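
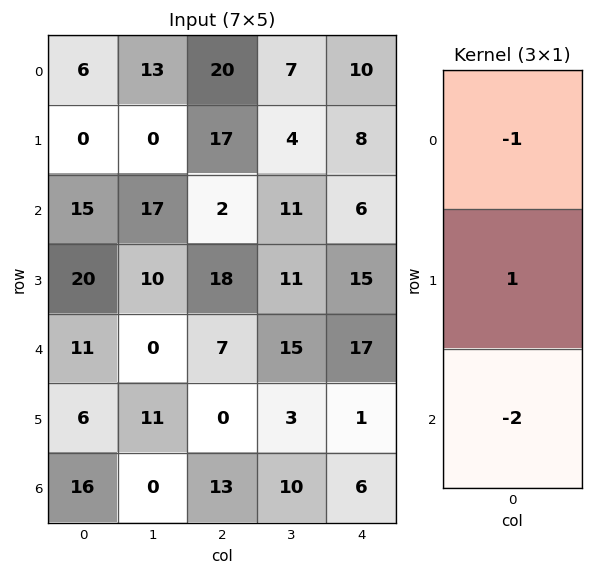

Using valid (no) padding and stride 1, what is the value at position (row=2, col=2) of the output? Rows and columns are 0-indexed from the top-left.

The receptive field on the input at this output position is [2 / 18 / 7]. Elementwise product with the kernel and sum: 2·-1 + 18·1 + 7·-2.

2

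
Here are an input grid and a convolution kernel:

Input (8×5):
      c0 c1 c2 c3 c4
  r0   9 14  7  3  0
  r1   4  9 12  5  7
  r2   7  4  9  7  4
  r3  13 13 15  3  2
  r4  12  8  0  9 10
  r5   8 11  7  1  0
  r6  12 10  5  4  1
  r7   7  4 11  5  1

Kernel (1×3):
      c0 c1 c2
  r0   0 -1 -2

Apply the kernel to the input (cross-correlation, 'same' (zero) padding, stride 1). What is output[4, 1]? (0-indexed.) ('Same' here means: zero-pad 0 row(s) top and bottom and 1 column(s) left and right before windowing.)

The receptive field on the zero-padded input at this output position is [12 8 0]. Elementwise product with the kernel and sum: 8·-1 + 0·-2.

-8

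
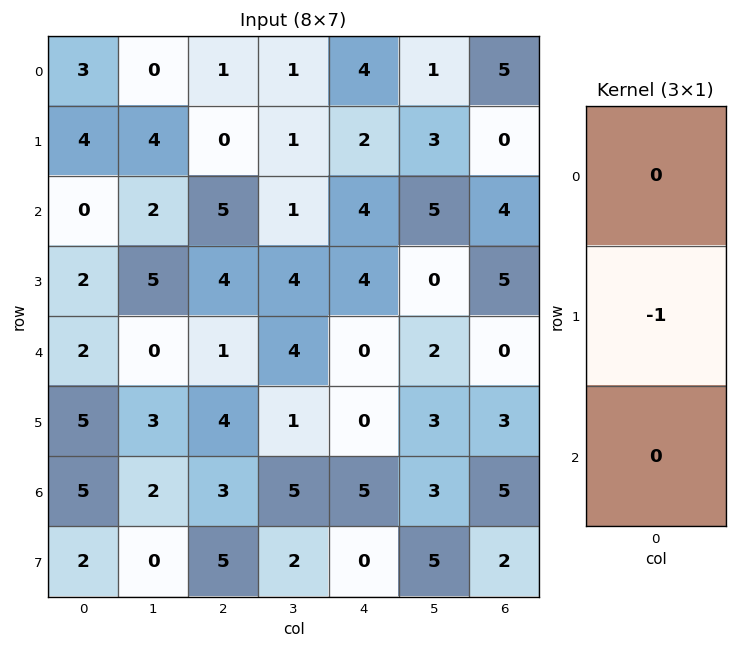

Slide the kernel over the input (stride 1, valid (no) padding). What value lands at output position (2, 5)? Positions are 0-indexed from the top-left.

0

The receptive field on the input at this output position is [5 / 0 / 2]. Elementwise product with the kernel and sum: 0·-1.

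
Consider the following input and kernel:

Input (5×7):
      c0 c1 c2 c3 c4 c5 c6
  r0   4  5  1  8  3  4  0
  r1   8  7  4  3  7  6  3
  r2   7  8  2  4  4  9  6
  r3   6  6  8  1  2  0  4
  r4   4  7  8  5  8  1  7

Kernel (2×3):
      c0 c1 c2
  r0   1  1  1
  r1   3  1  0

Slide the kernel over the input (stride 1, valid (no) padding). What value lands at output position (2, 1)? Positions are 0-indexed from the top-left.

40

The receptive field on the input at this output position is [8 2 4 / 6 8 1]. Elementwise product with the kernel and sum: 8·1 + 2·1 + 4·1 + 6·3 + 8·1.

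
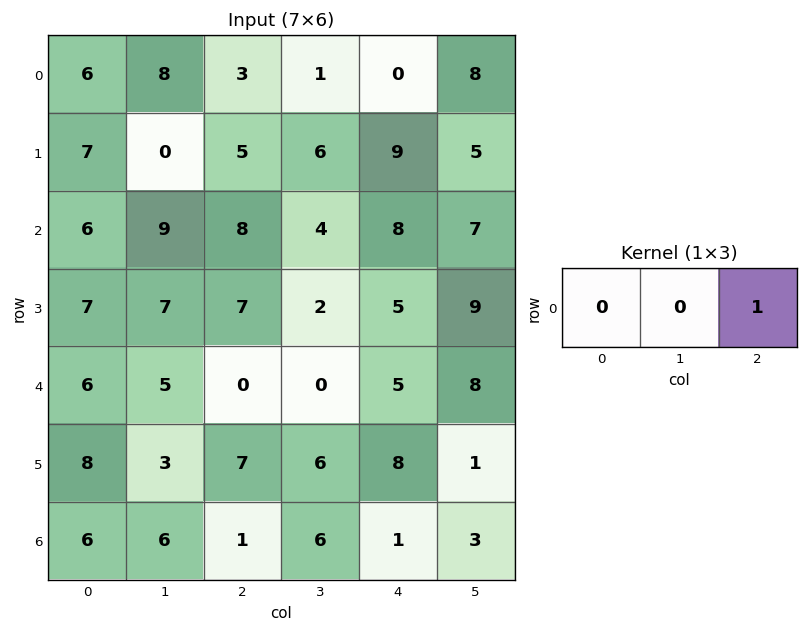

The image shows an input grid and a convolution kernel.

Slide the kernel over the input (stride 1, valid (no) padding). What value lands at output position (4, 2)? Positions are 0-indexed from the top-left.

The receptive field on the input at this output position is [0 0 5]. Elementwise product with the kernel and sum: 5·1.

5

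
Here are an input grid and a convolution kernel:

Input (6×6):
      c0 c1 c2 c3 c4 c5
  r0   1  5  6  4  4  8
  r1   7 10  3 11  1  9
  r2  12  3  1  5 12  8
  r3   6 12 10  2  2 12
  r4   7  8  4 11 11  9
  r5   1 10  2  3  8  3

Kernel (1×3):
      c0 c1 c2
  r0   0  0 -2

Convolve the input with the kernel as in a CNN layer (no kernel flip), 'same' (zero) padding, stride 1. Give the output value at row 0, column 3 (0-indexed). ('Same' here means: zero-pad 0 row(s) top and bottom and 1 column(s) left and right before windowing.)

The receptive field on the zero-padded input at this output position is [6 4 4]. Elementwise product with the kernel and sum: 4·-2.

-8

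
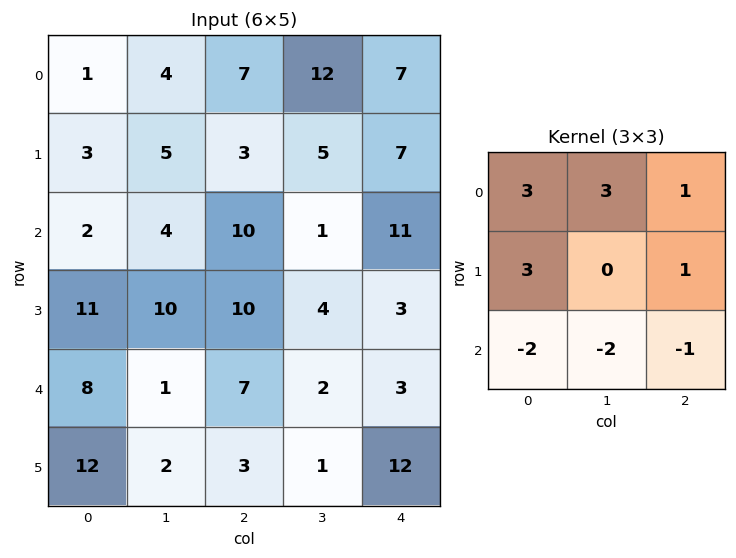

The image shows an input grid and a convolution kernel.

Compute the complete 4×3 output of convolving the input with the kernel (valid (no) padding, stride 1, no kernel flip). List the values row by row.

Output[0,0]: The receptive field on the input at this output position is [1 4 7 / 3 5 3 / 2 4 10]. Elementwise product with the kernel and sum: 1·3 + 4·3 + 7·1 + 3·3 + 3·1 + 2·-2 + 4·-2 + 10·-1.
Output[0,1]: The receptive field on the input at this output position is [4 7 12 / 5 3 5 / 4 10 1]. Elementwise product with the kernel and sum: 4·3 + 7·3 + 12·1 + 5·3 + 5·1 + 4·-2 + 10·-2 + 1·-1.

12 36 47
-9 -2 41
46 59 56
73 58 49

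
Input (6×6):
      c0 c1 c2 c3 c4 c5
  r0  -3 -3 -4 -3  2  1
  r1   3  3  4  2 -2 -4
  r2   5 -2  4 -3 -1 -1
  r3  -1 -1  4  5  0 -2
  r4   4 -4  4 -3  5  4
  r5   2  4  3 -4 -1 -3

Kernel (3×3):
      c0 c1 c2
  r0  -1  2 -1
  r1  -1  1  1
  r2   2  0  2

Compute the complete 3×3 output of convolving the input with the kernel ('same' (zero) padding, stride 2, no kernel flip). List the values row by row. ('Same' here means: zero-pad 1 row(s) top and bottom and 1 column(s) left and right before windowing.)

Output[0,0]: The receptive field on the zero-padded input at this output position is [0 0 0 / 0 -3 -3 / 0 3 3]. Elementwise product with the kernel and sum: 0·-1 + 0·2 + 0·-1 + 0·-1 + -3·1 + -3·1 + 0·2 + 3·2.

0 6 2
4 14 5
7 9 -5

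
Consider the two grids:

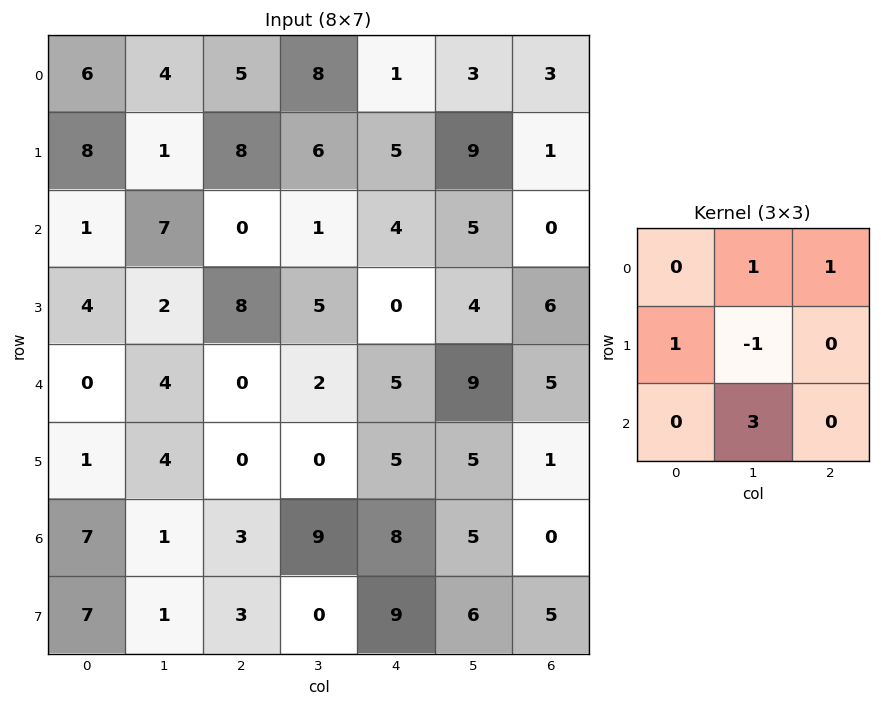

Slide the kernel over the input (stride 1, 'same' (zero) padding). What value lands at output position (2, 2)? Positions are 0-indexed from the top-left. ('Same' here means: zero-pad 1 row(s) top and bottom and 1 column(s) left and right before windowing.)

The receptive field on the zero-padded input at this output position is [1 8 6 / 7 0 1 / 2 8 5]. Elementwise product with the kernel and sum: 8·1 + 6·1 + 7·1 + 0·-1 + 8·3.

45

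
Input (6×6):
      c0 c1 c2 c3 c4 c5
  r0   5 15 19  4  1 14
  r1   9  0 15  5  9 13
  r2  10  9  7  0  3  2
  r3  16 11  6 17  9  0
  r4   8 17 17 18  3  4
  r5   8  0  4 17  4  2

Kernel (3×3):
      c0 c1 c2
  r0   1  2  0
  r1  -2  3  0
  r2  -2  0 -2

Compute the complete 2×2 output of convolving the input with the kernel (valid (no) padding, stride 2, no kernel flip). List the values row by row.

-17 -8
-21 6

Output[0,0]: The receptive field on the input at this output position is [5 15 19 / 9 0 15 / 10 9 7]. Elementwise product with the kernel and sum: 5·1 + 15·2 + 9·-2 + 0·3 + 10·-2 + 7·-2.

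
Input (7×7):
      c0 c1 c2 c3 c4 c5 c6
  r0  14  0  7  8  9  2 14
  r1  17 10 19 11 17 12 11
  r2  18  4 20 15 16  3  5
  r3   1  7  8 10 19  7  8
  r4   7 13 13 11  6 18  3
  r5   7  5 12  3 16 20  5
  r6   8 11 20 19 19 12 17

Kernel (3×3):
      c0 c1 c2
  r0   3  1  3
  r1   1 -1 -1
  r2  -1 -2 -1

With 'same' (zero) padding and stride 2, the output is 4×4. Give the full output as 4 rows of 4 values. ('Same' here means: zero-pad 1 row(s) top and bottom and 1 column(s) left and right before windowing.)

-58 -74 -60 -46
16 18 27 22
-17 16 2 14
3 8 73 60

Output[0,0]: The receptive field on the zero-padded input at this output position is [0 0 0 / 0 14 0 / 0 17 10]. Elementwise product with the kernel and sum: 0·3 + 0·1 + 0·3 + 0·1 + 14·-1 + 0·-1 + 0·-1 + 17·-2 + 10·-1.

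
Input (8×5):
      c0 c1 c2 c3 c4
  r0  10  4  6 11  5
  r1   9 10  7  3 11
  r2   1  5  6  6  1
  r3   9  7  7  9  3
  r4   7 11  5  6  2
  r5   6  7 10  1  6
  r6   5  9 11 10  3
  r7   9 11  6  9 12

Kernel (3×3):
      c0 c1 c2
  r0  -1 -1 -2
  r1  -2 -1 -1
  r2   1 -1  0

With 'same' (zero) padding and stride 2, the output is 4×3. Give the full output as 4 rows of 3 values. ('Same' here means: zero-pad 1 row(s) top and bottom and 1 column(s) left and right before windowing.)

Output[0,0]: The receptive field on the zero-padded input at this output position is [0 0 0 / 0 10 4 / 0 9 10]. Elementwise product with the kernel and sum: 0·-1 + 0·-1 + 0·-2 + 0·-2 + 10·-1 + 4·-1 + 0·1 + 9·-1.

-23 -22 -35
-44 -45 -21
-47 -68 -31
-43 -53 -33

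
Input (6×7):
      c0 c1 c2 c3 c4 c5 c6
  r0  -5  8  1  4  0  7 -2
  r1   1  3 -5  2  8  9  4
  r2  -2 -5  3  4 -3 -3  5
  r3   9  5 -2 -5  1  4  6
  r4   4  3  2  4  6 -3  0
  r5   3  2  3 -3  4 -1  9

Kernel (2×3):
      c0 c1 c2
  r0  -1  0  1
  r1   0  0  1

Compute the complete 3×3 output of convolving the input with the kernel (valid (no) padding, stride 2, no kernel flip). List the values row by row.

Output[0,0]: The receptive field on the input at this output position is [-5 8 1 / 1 3 -5]. Elementwise product with the kernel and sum: -5·-1 + 1·1 + -5·1.
Output[0,1]: The receptive field on the input at this output position is [1 4 0 / -5 2 8]. Elementwise product with the kernel and sum: 1·-1 + 0·1 + 8·1.

1 7 2
3 -5 14
1 8 3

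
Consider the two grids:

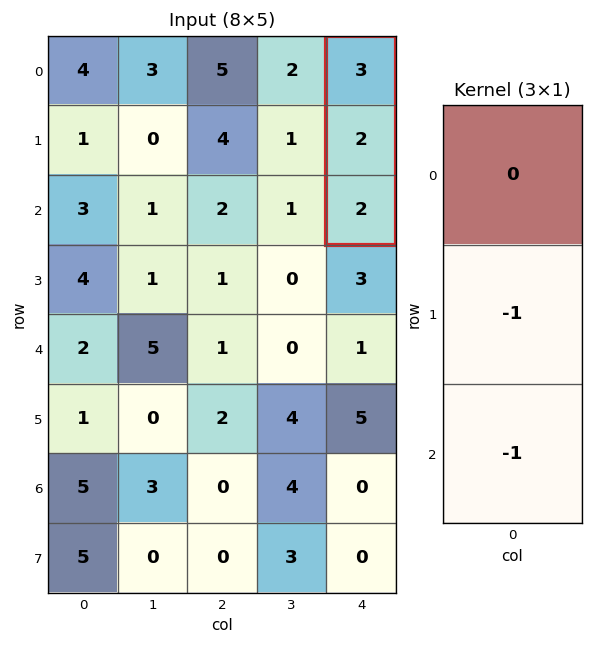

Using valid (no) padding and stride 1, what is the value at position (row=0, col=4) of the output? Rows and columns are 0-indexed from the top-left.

The receptive field on the input at this output position is [3 / 2 / 2]. Elementwise product with the kernel and sum: 2·-1 + 2·-1.

-4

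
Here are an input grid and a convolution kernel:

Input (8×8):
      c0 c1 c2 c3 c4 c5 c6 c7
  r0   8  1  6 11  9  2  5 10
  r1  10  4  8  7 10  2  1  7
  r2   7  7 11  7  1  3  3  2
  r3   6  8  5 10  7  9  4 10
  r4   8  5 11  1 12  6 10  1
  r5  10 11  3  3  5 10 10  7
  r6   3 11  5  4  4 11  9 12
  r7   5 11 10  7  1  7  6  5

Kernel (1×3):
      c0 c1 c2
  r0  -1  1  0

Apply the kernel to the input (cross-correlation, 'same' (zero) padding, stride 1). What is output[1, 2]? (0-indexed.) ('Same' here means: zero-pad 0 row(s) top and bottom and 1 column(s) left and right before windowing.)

The receptive field on the zero-padded input at this output position is [4 8 7]. Elementwise product with the kernel and sum: 4·-1 + 8·1.

4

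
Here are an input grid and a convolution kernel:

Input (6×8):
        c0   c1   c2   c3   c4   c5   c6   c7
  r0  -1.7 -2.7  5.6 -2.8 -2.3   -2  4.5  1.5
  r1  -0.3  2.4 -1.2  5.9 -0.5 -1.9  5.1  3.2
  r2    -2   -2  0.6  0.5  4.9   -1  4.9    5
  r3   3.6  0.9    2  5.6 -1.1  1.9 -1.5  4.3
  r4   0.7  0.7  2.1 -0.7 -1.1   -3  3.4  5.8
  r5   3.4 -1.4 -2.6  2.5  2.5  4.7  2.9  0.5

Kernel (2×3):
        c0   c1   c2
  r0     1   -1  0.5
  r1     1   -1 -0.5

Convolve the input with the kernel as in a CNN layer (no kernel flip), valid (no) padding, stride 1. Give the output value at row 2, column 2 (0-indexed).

-0.5

The receptive field on the input at this output position is [0.6 0.5 4.9 / 2 5.6 -1.1]. Elementwise product with the kernel and sum: 0.6·1 + 0.5·-1 + 4.9·0.5 + 2·1 + 5.6·-1 + -1.1·-0.5.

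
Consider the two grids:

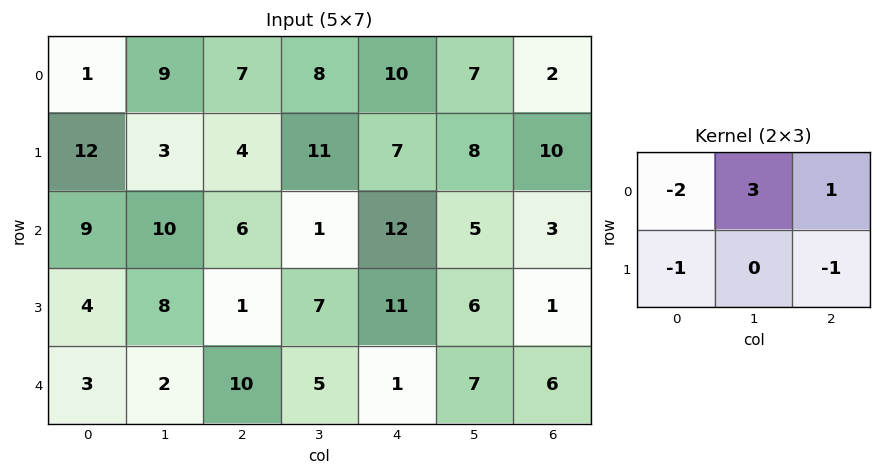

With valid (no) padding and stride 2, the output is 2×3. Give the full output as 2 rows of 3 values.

Output[0,0]: The receptive field on the input at this output position is [1 9 7 / 12 3 4]. Elementwise product with the kernel and sum: 1·-2 + 9·3 + 7·1 + 12·-1 + 4·-1.
Output[0,1]: The receptive field on the input at this output position is [7 8 10 / 4 11 7]. Elementwise product with the kernel and sum: 7·-2 + 8·3 + 10·1 + 4·-1 + 7·-1.

16 9 -14
13 -9 -18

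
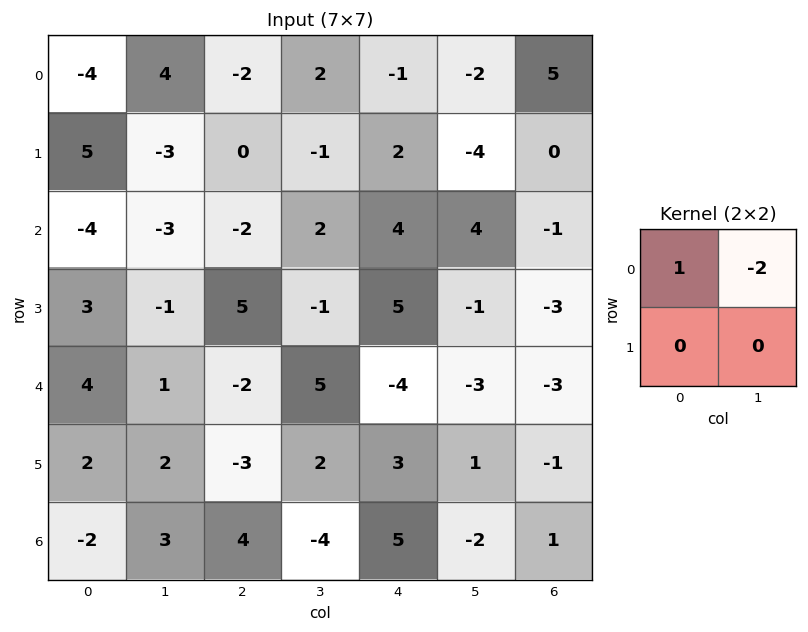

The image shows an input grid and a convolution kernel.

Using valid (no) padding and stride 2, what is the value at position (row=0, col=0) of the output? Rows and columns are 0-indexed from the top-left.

-12

The receptive field on the input at this output position is [-4 4 / 5 -3]. Elementwise product with the kernel and sum: -4·1 + 4·-2.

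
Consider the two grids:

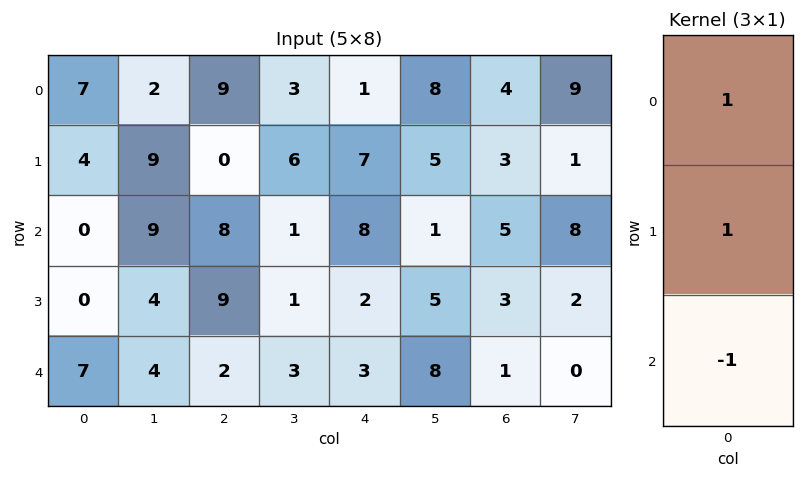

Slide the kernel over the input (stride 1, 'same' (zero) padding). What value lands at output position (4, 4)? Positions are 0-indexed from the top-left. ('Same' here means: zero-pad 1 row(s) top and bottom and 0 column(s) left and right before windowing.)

The receptive field on the zero-padded input at this output position is [2 / 3 / 0]. Elementwise product with the kernel and sum: 2·1 + 3·1 + 0·-1.

5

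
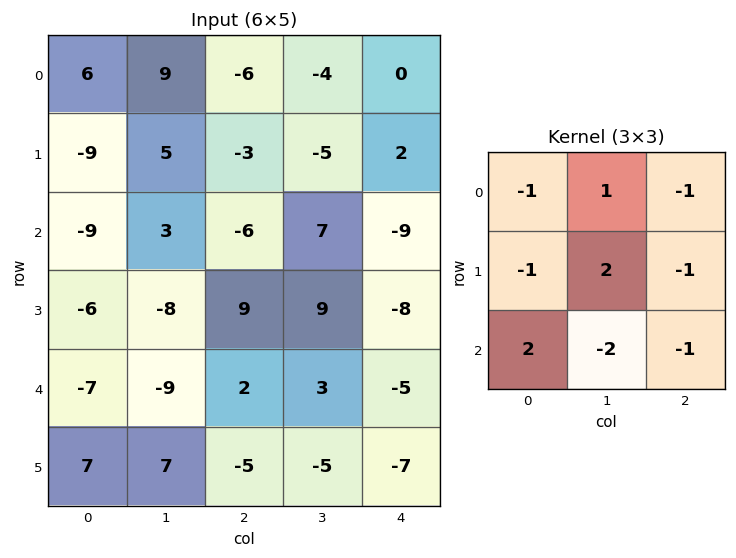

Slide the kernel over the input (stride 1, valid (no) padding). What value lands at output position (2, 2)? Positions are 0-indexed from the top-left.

The receptive field on the input at this output position is [-6 7 -9 / 9 9 -8 / 2 3 -5]. Elementwise product with the kernel and sum: -6·-1 + 7·1 + -9·-1 + 9·-1 + 9·2 + -8·-1 + 2·2 + 3·-2 + -5·-1.

42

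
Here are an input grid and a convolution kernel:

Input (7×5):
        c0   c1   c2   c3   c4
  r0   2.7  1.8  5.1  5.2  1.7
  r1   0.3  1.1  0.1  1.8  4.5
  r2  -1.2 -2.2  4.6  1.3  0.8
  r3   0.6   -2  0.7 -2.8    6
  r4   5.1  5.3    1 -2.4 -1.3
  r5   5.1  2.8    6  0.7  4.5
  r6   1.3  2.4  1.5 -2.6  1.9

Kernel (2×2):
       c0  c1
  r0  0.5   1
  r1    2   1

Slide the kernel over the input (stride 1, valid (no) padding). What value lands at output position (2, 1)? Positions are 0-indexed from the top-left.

The receptive field on the input at this output position is [-2.2 4.6 / -2 0.7]. Elementwise product with the kernel and sum: -2.2·0.5 + 4.6·1 + -2·2 + 0.7·1.

0.2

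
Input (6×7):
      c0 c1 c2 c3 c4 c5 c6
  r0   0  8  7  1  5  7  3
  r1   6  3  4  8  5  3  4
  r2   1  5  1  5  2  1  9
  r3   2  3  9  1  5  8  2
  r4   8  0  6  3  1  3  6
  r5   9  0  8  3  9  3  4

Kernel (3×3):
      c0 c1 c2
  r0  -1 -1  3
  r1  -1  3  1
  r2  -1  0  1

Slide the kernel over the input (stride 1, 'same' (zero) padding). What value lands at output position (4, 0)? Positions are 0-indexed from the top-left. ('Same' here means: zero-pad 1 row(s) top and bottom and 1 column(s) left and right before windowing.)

The receptive field on the zero-padded input at this output position is [0 2 3 / 0 8 0 / 0 9 0]. Elementwise product with the kernel and sum: 0·-1 + 2·-1 + 3·3 + 0·-1 + 8·3 + 0·1 + 0·-1 + 0·1.

31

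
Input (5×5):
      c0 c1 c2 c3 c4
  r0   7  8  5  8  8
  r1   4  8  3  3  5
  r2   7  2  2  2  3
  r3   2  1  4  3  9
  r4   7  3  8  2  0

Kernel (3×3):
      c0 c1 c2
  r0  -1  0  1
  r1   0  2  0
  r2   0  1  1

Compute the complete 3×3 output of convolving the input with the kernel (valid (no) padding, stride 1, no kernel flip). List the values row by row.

18 10 14
8 6 18
8 18 9

Output[0,0]: The receptive field on the input at this output position is [7 8 5 / 4 8 3 / 7 2 2]. Elementwise product with the kernel and sum: 7·-1 + 5·1 + 8·2 + 2·1 + 2·1.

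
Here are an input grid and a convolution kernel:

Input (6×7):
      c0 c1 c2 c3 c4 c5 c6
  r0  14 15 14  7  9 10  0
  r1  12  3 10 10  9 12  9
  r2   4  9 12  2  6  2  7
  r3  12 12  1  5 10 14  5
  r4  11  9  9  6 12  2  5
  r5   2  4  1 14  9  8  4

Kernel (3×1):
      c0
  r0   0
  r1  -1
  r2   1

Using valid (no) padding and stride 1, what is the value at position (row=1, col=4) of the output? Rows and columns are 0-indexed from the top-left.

The receptive field on the input at this output position is [9 / 6 / 10]. Elementwise product with the kernel and sum: 6·-1 + 10·1.

4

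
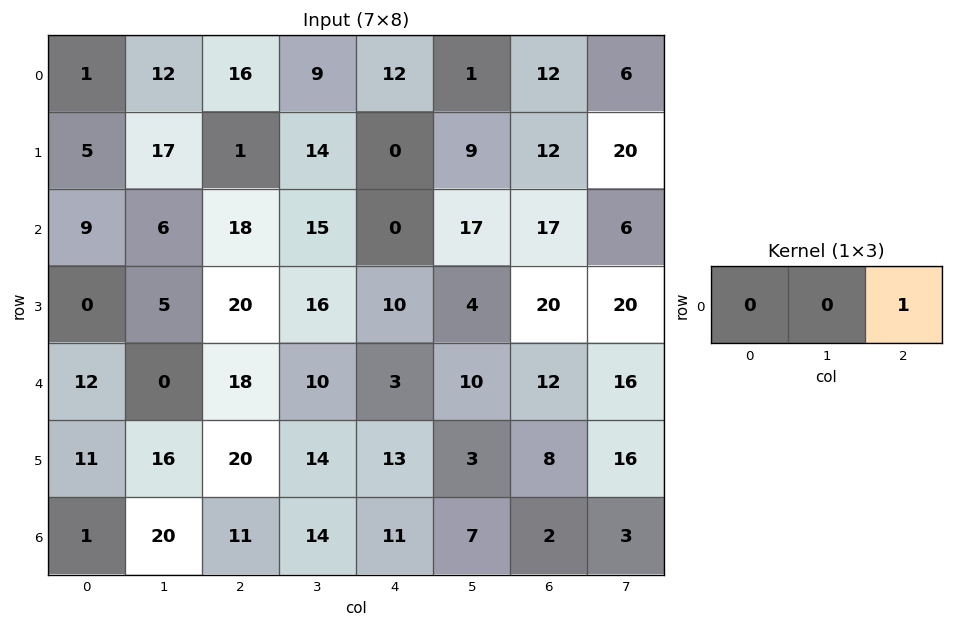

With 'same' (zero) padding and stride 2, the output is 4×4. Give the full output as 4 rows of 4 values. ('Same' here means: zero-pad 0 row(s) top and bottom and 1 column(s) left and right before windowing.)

12 9 1 6
6 15 17 6
0 10 10 16
20 14 7 3

Output[0,0]: The receptive field on the zero-padded input at this output position is [0 1 12]. Elementwise product with the kernel and sum: 12·1.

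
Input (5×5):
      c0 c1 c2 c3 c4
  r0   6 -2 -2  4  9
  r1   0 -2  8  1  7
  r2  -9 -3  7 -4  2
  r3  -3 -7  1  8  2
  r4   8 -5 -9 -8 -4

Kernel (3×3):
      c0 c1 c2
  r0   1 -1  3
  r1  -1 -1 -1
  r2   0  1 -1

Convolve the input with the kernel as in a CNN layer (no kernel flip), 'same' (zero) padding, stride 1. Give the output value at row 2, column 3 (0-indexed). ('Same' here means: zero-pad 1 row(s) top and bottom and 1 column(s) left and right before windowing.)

29

The receptive field on the zero-padded input at this output position is [8 1 7 / 7 -4 2 / 1 8 2]. Elementwise product with the kernel and sum: 8·1 + 1·-1 + 7·3 + 7·-1 + -4·-1 + 2·-1 + 8·1 + 2·-1.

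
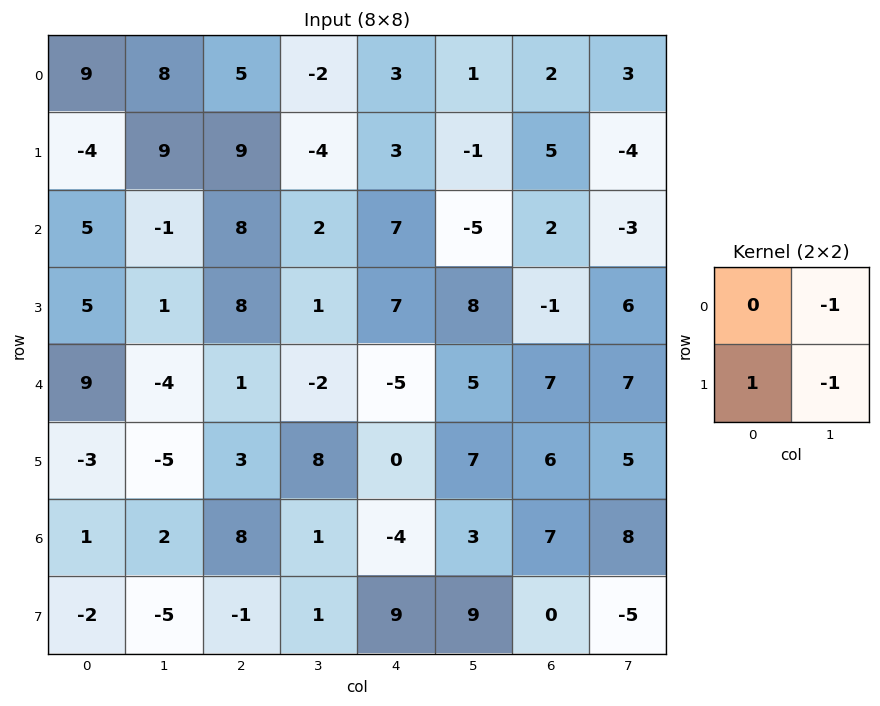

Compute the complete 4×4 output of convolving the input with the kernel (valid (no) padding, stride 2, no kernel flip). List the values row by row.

Output[0,0]: The receptive field on the input at this output position is [9 8 / -4 9]. Elementwise product with the kernel and sum: 8·-1 + -4·1 + 9·-1.
Output[0,1]: The receptive field on the input at this output position is [5 -2 / 9 -4]. Elementwise product with the kernel and sum: -2·-1 + 9·1 + -4·-1.

-21 15 3 6
5 5 4 -4
6 -3 -12 -6
1 -3 -3 -3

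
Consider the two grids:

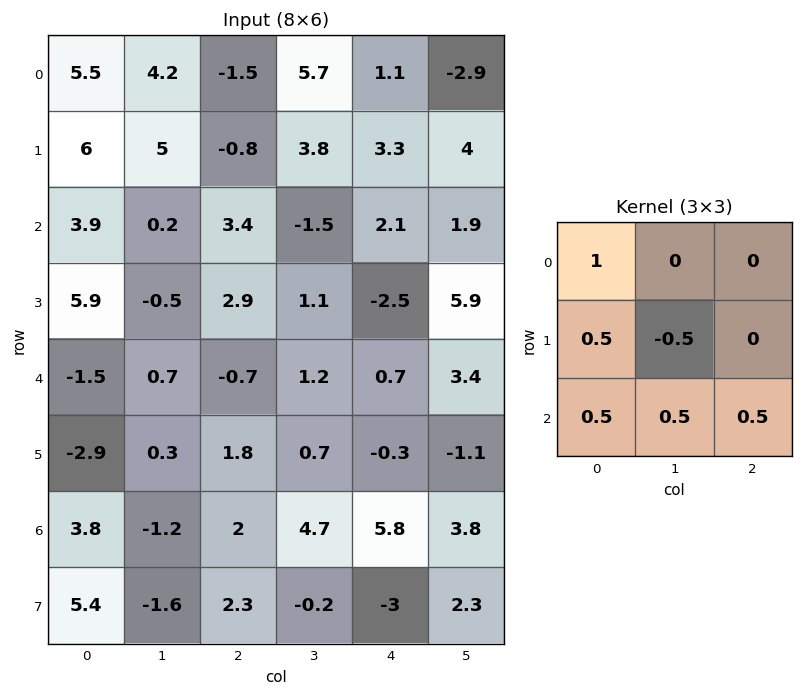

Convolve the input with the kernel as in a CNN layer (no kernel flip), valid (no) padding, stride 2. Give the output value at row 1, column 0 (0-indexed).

6.35

The receptive field on the input at this output position is [3.9 0.2 3.4 / 5.9 -0.5 2.9 / -1.5 0.7 -0.7]. Elementwise product with the kernel and sum: 3.9·1 + 5.9·0.5 + -0.5·-0.5 + -1.5·0.5 + 0.7·0.5 + -0.7·0.5.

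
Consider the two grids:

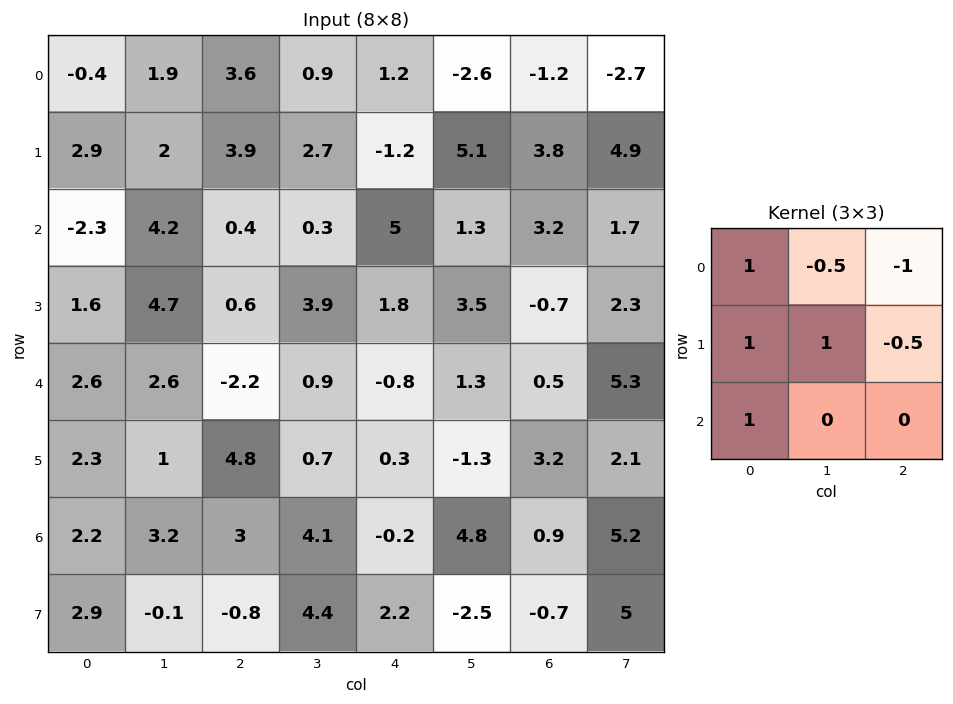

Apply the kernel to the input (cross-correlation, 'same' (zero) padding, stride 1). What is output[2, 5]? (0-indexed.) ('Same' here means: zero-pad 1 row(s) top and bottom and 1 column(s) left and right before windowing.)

-1.05

The receptive field on the zero-padded input at this output position is [-1.2 5.1 3.8 / 5 1.3 3.2 / 1.8 3.5 -0.7]. Elementwise product with the kernel and sum: -1.2·1 + 5.1·-0.5 + 3.8·-1 + 5·1 + 1.3·1 + 3.2·-0.5 + 1.8·1.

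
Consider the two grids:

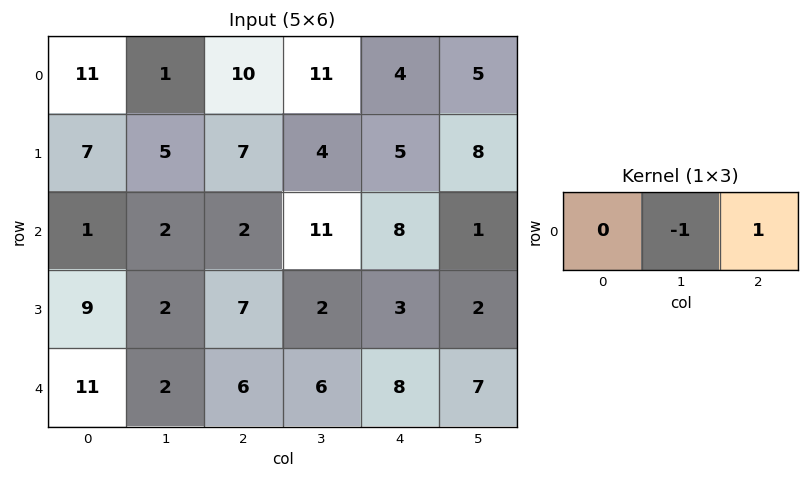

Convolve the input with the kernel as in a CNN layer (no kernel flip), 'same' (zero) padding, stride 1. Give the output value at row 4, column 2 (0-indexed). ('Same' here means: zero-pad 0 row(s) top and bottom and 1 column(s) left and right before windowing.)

The receptive field on the zero-padded input at this output position is [2 6 6]. Elementwise product with the kernel and sum: 6·-1 + 6·1.

0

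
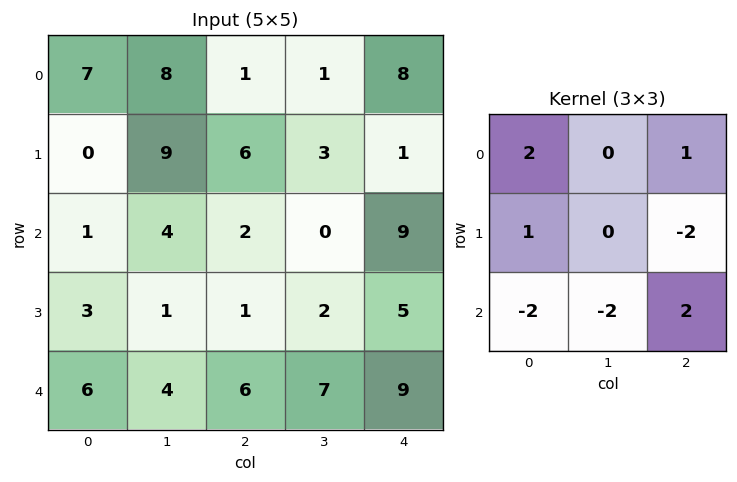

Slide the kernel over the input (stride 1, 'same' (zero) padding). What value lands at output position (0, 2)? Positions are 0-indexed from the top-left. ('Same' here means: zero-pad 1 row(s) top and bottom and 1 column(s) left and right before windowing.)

The receptive field on the zero-padded input at this output position is [0 0 0 / 8 1 1 / 9 6 3]. Elementwise product with the kernel and sum: 0·2 + 0·1 + 8·1 + 1·-2 + 9·-2 + 6·-2 + 3·2.

-18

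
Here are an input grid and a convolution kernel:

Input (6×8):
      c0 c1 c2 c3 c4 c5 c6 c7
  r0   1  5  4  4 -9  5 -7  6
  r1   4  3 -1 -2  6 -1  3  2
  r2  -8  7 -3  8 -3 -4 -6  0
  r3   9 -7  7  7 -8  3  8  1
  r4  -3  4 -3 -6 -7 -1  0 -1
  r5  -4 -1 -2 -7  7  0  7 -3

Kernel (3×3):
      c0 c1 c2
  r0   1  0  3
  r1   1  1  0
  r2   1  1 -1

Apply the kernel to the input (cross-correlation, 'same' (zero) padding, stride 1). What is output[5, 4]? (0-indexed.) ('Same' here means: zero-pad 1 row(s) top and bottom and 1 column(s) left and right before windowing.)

The receptive field on the zero-padded input at this output position is [-6 -7 -1 / -7 7 0 / 0 0 0]. Elementwise product with the kernel and sum: -6·1 + -1·3 + -7·1 + 7·1 + 0·1 + 0·1 + 0·-1.

-9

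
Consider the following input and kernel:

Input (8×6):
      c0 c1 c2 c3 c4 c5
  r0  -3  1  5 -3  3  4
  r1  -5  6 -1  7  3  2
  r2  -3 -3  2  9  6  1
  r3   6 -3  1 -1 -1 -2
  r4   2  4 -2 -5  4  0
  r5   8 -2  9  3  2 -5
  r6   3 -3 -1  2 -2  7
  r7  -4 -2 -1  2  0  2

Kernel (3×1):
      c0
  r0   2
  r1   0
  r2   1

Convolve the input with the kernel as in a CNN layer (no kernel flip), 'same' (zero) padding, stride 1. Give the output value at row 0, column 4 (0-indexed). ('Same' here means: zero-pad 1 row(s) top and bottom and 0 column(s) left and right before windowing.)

The receptive field on the zero-padded input at this output position is [0 / 3 / 3]. Elementwise product with the kernel and sum: 0·2 + 3·1.

3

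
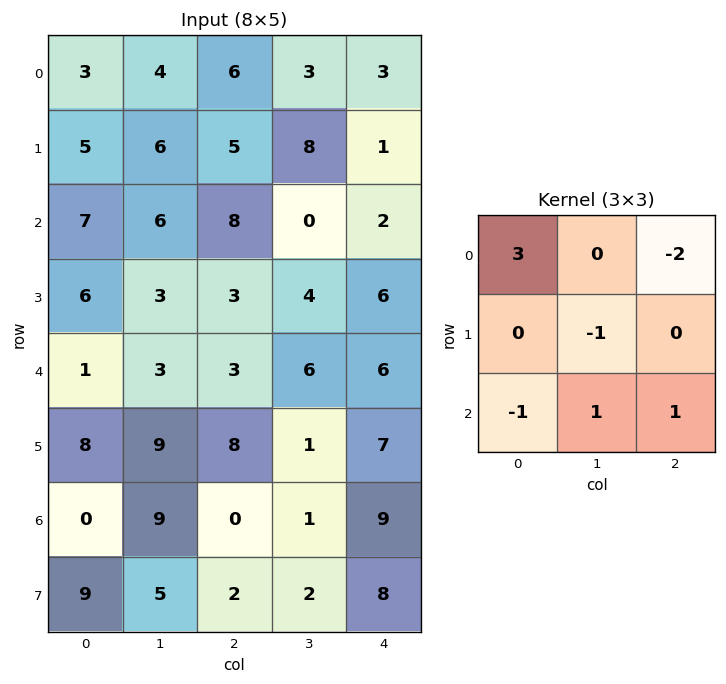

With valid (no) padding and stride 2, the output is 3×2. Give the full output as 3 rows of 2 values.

Output[0,0]: The receptive field on the input at this output position is [3 4 6 / 5 6 5 / 7 6 8]. Elementwise product with the kernel and sum: 3·3 + 6·-2 + 6·-1 + 7·-1 + 6·1 + 8·1.
Output[0,1]: The receptive field on the input at this output position is [6 3 3 / 5 8 1 / 8 0 2]. Elementwise product with the kernel and sum: 6·3 + 3·-2 + 8·-1 + 8·-1 + 0·1 + 2·1.

-2 -2
7 25
-3 6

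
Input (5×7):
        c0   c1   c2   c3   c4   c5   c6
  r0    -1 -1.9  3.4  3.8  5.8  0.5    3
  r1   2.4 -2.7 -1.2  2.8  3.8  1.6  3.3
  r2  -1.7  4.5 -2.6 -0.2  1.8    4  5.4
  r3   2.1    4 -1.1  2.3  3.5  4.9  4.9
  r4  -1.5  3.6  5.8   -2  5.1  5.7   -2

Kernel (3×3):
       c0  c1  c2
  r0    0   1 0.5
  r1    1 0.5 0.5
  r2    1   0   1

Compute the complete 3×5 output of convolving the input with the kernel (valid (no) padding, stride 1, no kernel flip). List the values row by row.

Output[0,0]: The receptive field on the input at this output position is [-1 -1.9 3.4 / 2.4 -2.7 -1.2 / -1.7 4.5 -2.6]. Elementwise product with the kernel and sum: -1.9·1 + 3.4·0.5 + 2.4·1 + -2.7·0.5 + -1.2·0.5 + -1.7·1 + -2.6·1.

-4.05 7.7 8 15.35 15.45
-3.05 9.6 5.3 14.5 18.15
11.05 3.5 13.4 14 18.2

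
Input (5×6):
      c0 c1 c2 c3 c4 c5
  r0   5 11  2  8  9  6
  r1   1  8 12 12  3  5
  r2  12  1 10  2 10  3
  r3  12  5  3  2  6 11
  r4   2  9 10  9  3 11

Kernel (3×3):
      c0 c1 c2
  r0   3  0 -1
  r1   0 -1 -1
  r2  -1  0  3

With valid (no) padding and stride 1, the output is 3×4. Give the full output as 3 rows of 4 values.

11 6 2 17
-23 1 36 49
46 14 11 10

Output[0,0]: The receptive field on the input at this output position is [5 11 2 / 1 8 12 / 12 1 10]. Elementwise product with the kernel and sum: 5·3 + 2·-1 + 8·-1 + 12·-1 + 12·-1 + 10·3.
Output[0,1]: The receptive field on the input at this output position is [11 2 8 / 8 12 12 / 1 10 2]. Elementwise product with the kernel and sum: 11·3 + 8·-1 + 12·-1 + 12·-1 + 1·-1 + 2·3.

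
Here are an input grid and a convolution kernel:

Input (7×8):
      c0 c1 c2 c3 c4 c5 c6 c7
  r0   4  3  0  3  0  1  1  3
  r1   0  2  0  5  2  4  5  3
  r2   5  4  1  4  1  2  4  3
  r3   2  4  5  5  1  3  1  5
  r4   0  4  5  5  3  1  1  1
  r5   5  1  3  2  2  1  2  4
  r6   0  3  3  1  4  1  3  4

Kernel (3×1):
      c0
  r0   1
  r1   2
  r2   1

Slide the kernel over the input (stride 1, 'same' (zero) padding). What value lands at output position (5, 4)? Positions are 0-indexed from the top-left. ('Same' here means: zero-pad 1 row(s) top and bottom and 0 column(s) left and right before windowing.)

11

The receptive field on the zero-padded input at this output position is [3 / 2 / 4]. Elementwise product with the kernel and sum: 3·1 + 2·2 + 4·1.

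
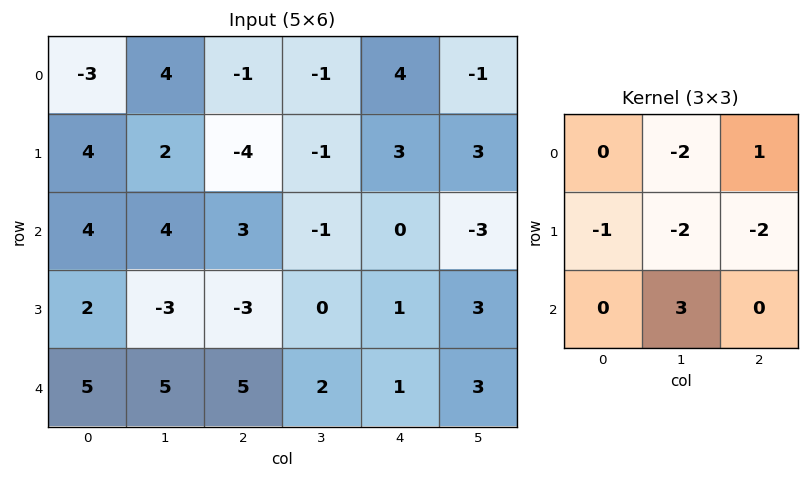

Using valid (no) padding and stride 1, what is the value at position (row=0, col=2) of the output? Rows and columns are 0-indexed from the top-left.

3

The receptive field on the input at this output position is [-1 -1 4 / -4 -1 3 / 3 -1 0]. Elementwise product with the kernel and sum: -1·-2 + 4·1 + -4·-1 + -1·-2 + 3·-2 + -1·3.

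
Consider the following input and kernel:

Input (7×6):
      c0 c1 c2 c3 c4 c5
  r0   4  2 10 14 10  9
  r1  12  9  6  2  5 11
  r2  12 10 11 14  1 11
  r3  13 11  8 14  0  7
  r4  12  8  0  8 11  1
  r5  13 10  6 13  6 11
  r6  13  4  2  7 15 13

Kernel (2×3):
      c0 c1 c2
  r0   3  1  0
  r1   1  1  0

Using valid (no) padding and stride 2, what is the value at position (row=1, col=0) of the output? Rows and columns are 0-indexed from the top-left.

The receptive field on the input at this output position is [12 10 11 / 13 11 8]. Elementwise product with the kernel and sum: 12·3 + 10·1 + 13·1 + 11·1.

70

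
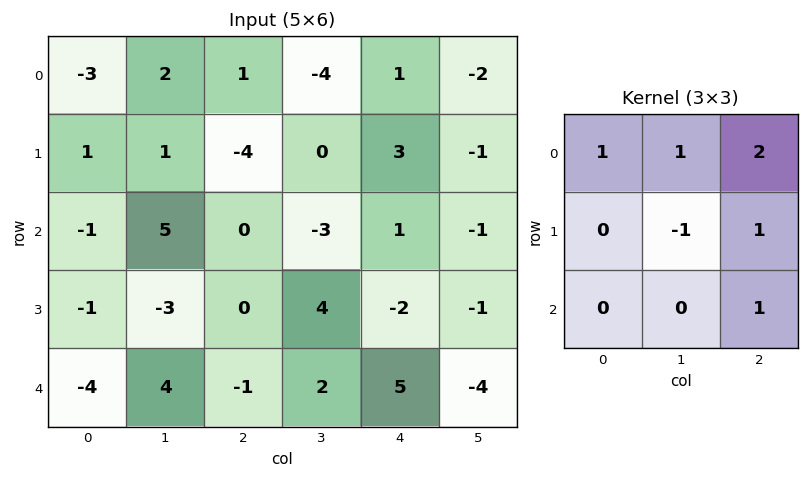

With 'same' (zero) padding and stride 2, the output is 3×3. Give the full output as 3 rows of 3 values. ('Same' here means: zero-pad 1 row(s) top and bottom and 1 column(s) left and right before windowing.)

Output[0,0]: The receptive field on the zero-padded input at this output position is [0 0 0 / 0 -3 2 / 0 1 1]. Elementwise product with the kernel and sum: 0·1 + 0·1 + 0·2 + -3·-1 + 2·1 + 1·1.
Output[0,1]: The receptive field on the zero-padded input at this output position is [0 0 0 / 2 1 -4 / 1 -4 0]. Elementwise product with the kernel and sum: 0·1 + 0·1 + 0·2 + 1·-1 + -4·1 + 0·1.

6 -5 -4
6 -2 -2
1 8 -9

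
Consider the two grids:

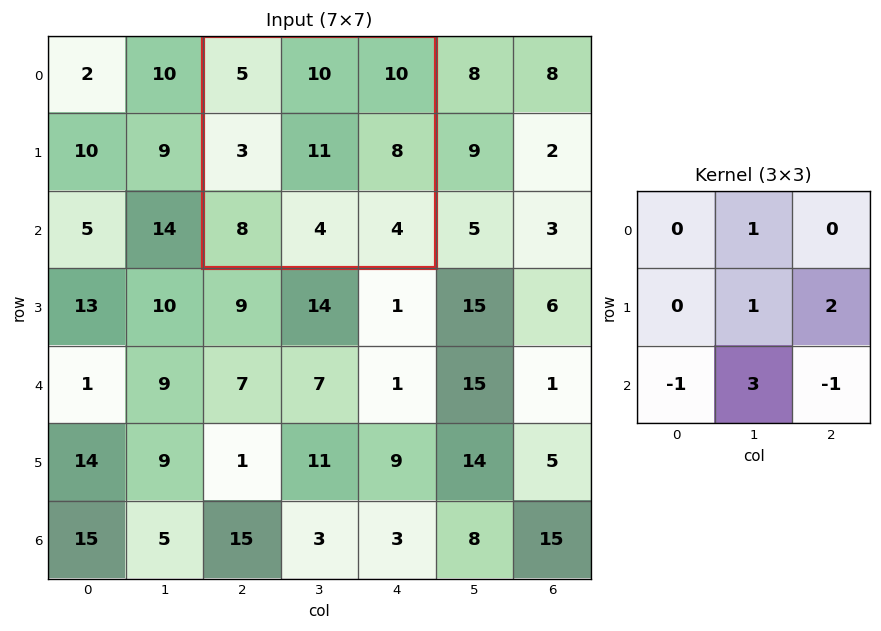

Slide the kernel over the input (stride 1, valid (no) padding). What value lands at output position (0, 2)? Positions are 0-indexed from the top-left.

The receptive field on the input at this output position is [5 10 10 / 3 11 8 / 8 4 4]. Elementwise product with the kernel and sum: 10·1 + 11·1 + 8·2 + 8·-1 + 4·3 + 4·-1.

37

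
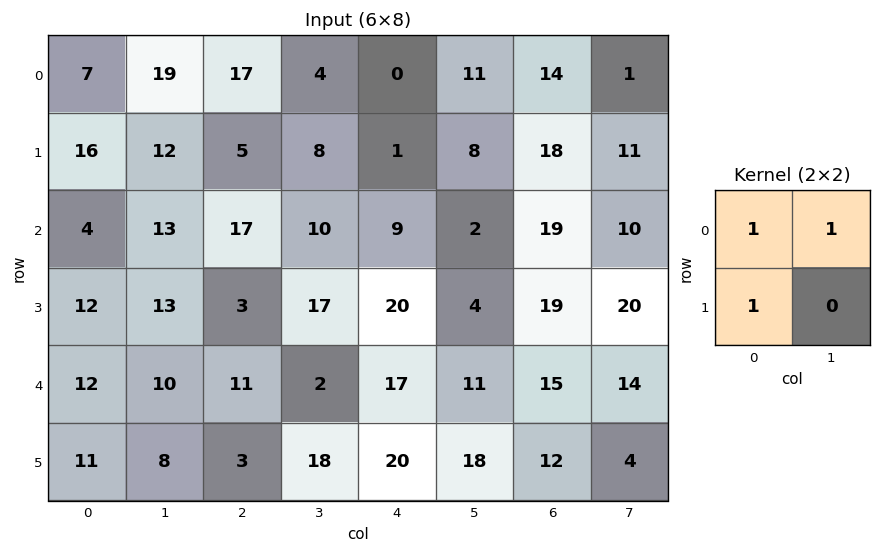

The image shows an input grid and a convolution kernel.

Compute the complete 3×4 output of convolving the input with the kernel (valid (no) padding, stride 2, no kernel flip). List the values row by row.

Output[0,0]: The receptive field on the input at this output position is [7 19 / 16 12]. Elementwise product with the kernel and sum: 7·1 + 19·1 + 16·1.

42 26 12 33
29 30 31 48
33 16 48 41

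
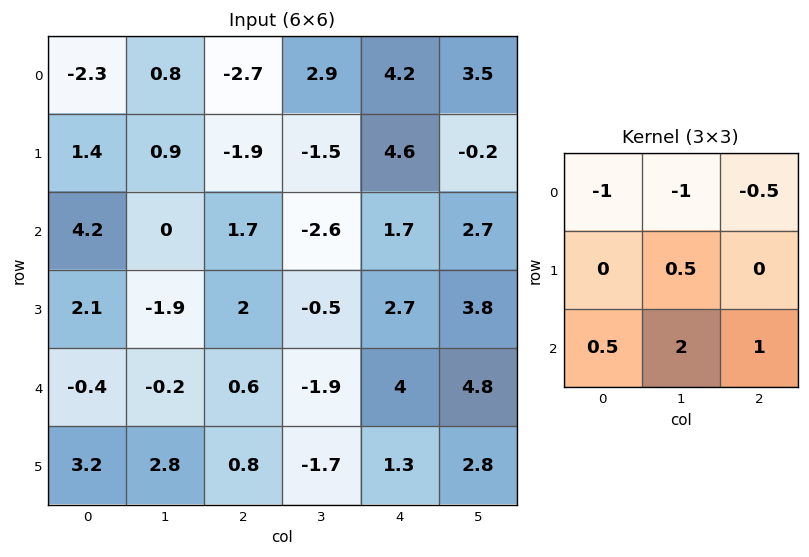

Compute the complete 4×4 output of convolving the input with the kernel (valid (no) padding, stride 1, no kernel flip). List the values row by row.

Output[0,0]: The receptive field on the input at this output position is [-2.3 0.8 -2.7 / 1.4 0.9 -1.9 / 4.2 0 1.7]. Elementwise product with the kernel and sum: -2.3·-1 + 0.8·-1 + -2.7·-0.5 + 0.9·0.5 + 4.2·0.5 + 0·2 + 1.7·1.
Output[0,1]: The receptive field on the input at this output position is [0.8 -2.7 2.9 / 0.9 -1.9 -1.5 / 0 1.7 -2.6]. Elementwise product with the kernel and sum: 0.8·-1 + -2.7·-1 + 2.9·-0.5 + -1.9·0.5 + 0·0.5 + 1.7·2 + -2.6·1.

7.1 0.3 -5.7 -1.75
-2.1 5.15 2.5 6.8
-6 -0.2 0.3 12.75
6.7 1.75 -5.5 2.45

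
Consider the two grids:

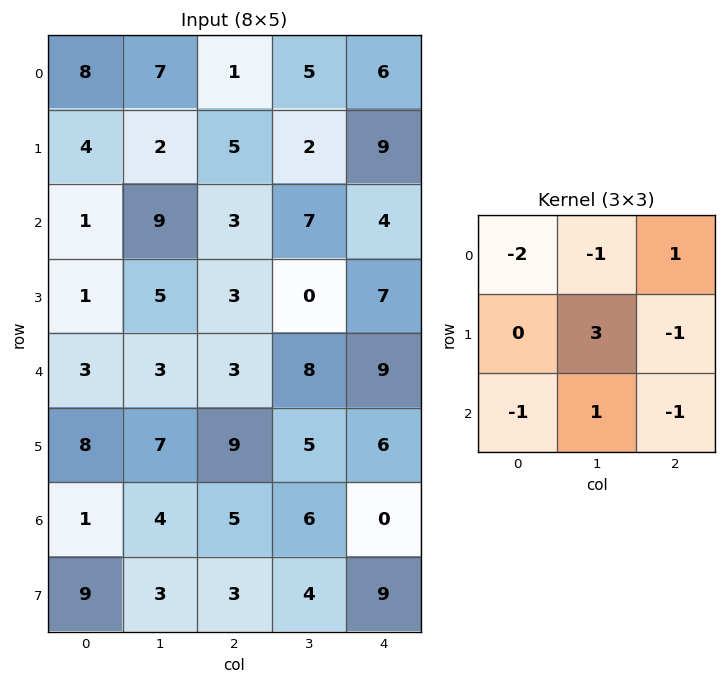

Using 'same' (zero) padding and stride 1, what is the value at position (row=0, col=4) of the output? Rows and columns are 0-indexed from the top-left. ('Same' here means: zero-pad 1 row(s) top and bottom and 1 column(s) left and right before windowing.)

The receptive field on the zero-padded input at this output position is [0 0 0 / 5 6 0 / 2 9 0]. Elementwise product with the kernel and sum: 0·-2 + 0·-1 + 0·1 + 6·3 + 0·-1 + 2·-1 + 9·1 + 0·-1.

25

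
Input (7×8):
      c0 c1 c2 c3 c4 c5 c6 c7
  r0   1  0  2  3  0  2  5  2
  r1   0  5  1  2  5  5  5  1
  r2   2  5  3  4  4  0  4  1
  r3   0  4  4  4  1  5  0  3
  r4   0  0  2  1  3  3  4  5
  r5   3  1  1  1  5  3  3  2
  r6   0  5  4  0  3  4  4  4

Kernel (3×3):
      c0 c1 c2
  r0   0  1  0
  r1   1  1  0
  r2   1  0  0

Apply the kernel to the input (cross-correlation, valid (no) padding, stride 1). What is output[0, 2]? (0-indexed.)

9

The receptive field on the input at this output position is [2 3 0 / 1 2 5 / 3 4 4]. Elementwise product with the kernel and sum: 3·1 + 1·1 + 2·1 + 3·1.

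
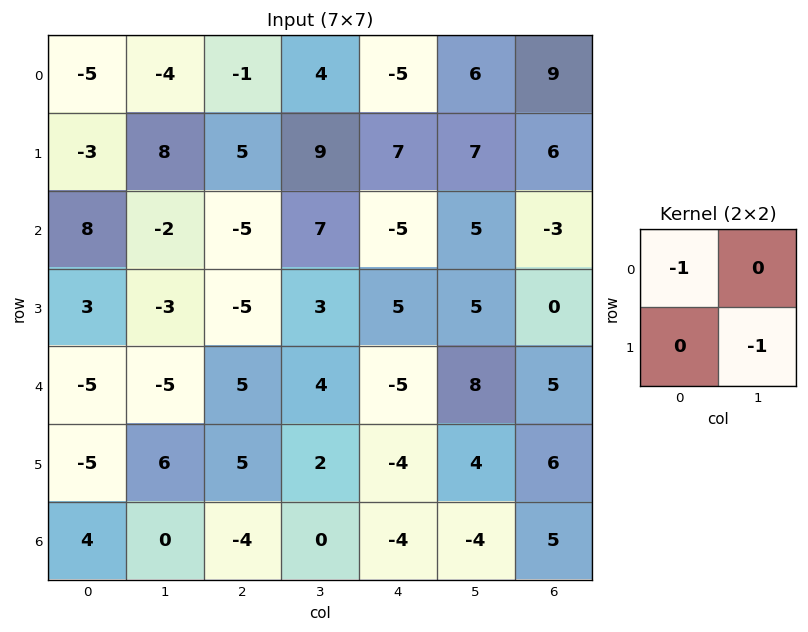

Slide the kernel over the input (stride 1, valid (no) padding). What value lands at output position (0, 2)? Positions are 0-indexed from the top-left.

-8

The receptive field on the input at this output position is [-1 4 / 5 9]. Elementwise product with the kernel and sum: -1·-1 + 9·-1.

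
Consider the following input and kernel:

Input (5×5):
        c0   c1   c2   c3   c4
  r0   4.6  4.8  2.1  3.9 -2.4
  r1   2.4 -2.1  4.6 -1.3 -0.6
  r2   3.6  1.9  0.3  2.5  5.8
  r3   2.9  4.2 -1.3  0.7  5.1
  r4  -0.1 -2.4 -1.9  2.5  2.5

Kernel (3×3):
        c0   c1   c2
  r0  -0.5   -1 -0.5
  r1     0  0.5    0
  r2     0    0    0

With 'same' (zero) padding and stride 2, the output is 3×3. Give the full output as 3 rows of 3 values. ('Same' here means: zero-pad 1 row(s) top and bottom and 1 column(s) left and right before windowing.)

2.3 1.05 -1.2
0.45 -2.75 4.15
-5.05 -2.1 -4.2

Output[0,0]: The receptive field on the zero-padded input at this output position is [0 0 0 / 0 4.6 4.8 / 0 2.4 -2.1]. Elementwise product with the kernel and sum: 0·-0.5 + 0·-1 + 0·-0.5 + 4.6·0.5.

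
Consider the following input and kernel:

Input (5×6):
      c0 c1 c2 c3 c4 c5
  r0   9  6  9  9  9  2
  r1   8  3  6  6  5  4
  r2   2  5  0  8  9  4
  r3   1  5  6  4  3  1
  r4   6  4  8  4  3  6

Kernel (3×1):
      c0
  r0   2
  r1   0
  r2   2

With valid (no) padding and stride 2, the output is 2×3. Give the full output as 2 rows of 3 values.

22 18 36
16 16 24

Output[0,0]: The receptive field on the input at this output position is [9 / 8 / 2]. Elementwise product with the kernel and sum: 9·2 + 2·2.
Output[0,1]: The receptive field on the input at this output position is [9 / 6 / 0]. Elementwise product with the kernel and sum: 9·2 + 0·2.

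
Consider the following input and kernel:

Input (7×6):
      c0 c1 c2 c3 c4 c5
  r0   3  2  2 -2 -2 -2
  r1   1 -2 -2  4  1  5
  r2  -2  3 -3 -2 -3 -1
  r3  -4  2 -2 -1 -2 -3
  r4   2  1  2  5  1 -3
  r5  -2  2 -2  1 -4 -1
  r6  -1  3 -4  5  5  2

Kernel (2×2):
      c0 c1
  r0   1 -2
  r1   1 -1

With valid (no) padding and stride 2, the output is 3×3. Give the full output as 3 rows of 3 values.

Output[0,0]: The receptive field on the input at this output position is [3 2 / 1 -2]. Elementwise product with the kernel and sum: 3·1 + 2·-2 + 1·1 + -2·-1.
Output[0,1]: The receptive field on the input at this output position is [2 -2 / -2 4]. Elementwise product with the kernel and sum: 2·1 + -2·-2 + -2·1 + 4·-1.

2 0 -2
-14 0 0
-4 -11 4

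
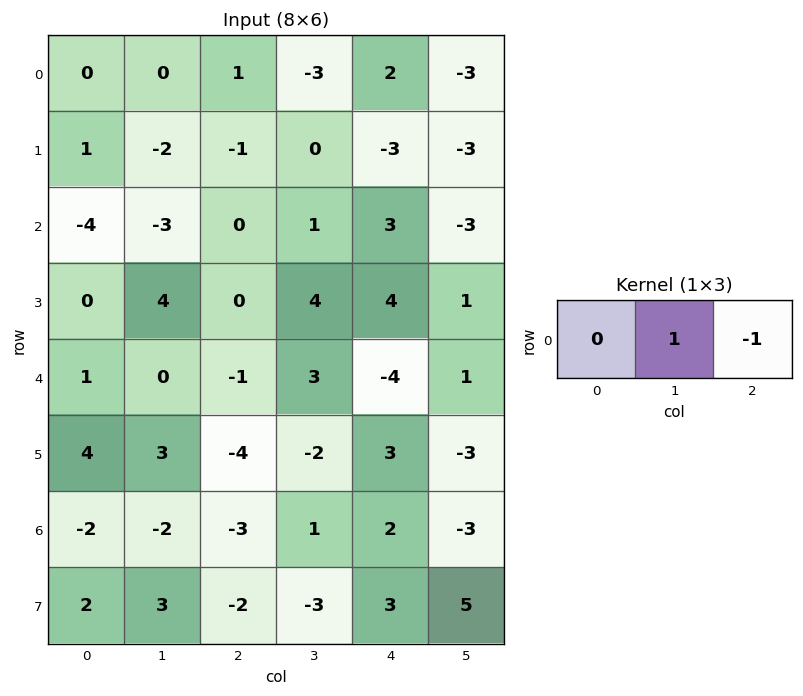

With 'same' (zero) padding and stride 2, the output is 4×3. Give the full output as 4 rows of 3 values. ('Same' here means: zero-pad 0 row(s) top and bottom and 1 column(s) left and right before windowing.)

Output[0,0]: The receptive field on the zero-padded input at this output position is [0 0 0]. Elementwise product with the kernel and sum: 0·1 + 0·-1.

0 4 5
-1 -1 6
1 -4 -5
0 -4 5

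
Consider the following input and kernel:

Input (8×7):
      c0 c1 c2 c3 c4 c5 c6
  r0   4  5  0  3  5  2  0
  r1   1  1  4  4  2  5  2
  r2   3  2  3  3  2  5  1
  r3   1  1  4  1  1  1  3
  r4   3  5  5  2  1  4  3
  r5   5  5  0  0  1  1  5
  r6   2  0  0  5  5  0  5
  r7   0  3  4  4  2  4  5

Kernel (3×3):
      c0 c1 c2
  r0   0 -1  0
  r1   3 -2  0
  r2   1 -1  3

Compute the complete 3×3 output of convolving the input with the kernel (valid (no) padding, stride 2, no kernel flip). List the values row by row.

Output[0,0]: The receptive field on the input at this output position is [4 5 0 / 1 1 4 / 3 2 3]. Elementwise product with the kernel and sum: 5·-1 + 1·3 + 1·-2 + 3·1 + 2·-1 + 3·3.
Output[0,1]: The receptive field on the input at this output position is [0 3 5 / 4 4 2 / 3 3 2]. Elementwise product with the kernel and sum: 3·-1 + 4·3 + 4·-2 + 3·1 + 3·-1 + 2·3.

6 7 -6
12 13 2
2 8 17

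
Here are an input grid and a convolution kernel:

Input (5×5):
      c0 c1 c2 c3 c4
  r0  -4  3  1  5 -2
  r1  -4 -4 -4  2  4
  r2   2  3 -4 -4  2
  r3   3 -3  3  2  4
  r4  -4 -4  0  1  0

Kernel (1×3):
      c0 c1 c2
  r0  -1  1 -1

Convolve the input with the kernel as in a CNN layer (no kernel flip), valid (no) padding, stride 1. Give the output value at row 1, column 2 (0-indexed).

2

The receptive field on the input at this output position is [-4 2 4]. Elementwise product with the kernel and sum: -4·-1 + 2·1 + 4·-1.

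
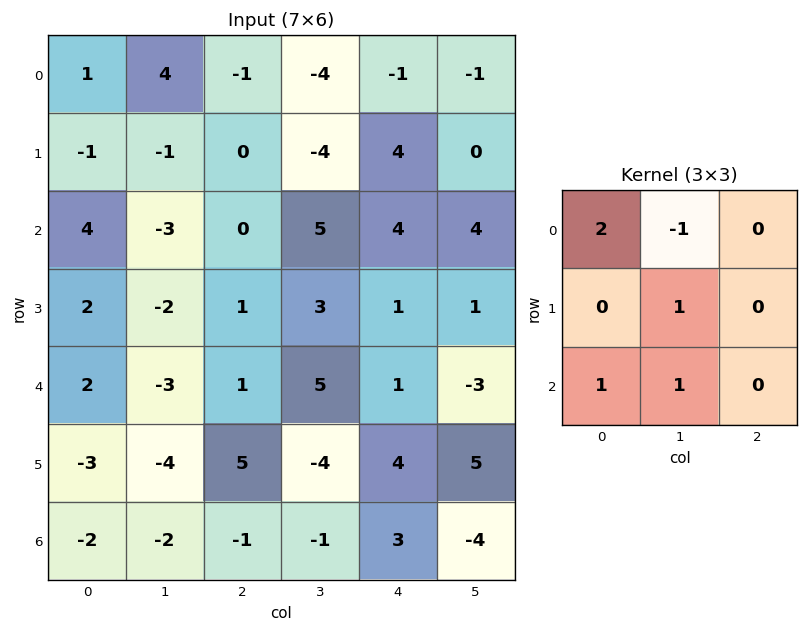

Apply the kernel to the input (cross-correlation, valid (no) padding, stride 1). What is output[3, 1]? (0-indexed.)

The receptive field on the input at this output position is [-2 1 3 / -3 1 5 / -4 5 -4]. Elementwise product with the kernel and sum: -2·2 + 1·-1 + 1·1 + -4·1 + 5·1.

-3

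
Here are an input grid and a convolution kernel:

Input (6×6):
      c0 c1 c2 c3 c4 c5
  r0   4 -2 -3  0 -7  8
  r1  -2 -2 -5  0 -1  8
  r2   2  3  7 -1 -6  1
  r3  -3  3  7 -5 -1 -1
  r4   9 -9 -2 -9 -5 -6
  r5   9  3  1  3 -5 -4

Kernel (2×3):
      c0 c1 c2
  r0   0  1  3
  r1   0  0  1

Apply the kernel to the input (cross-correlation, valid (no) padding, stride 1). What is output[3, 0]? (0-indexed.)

The receptive field on the input at this output position is [-3 3 7 / 9 -9 -2]. Elementwise product with the kernel and sum: 3·1 + 7·3 + -2·1.

22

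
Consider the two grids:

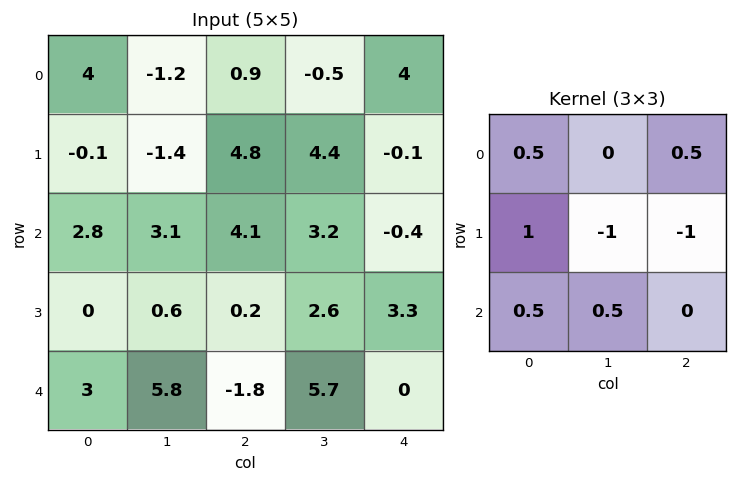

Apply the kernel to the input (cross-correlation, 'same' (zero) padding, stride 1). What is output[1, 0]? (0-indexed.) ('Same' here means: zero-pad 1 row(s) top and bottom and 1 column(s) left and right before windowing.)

2.3

The receptive field on the zero-padded input at this output position is [0 4 -1.2 / 0 -0.1 -1.4 / 0 2.8 3.1]. Elementwise product with the kernel and sum: 0·0.5 + -1.2·0.5 + 0·1 + -0.1·-1 + -1.4·-1 + 0·0.5 + 2.8·0.5.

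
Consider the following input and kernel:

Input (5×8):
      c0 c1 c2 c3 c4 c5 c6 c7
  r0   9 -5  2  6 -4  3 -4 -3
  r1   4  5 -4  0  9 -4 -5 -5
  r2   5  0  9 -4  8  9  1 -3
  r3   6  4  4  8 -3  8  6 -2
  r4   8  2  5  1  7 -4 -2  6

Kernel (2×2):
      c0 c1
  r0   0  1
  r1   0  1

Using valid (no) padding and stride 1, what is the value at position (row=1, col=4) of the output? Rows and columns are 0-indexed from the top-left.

The receptive field on the input at this output position is [9 -4 / 8 9]. Elementwise product with the kernel and sum: -4·1 + 9·1.

5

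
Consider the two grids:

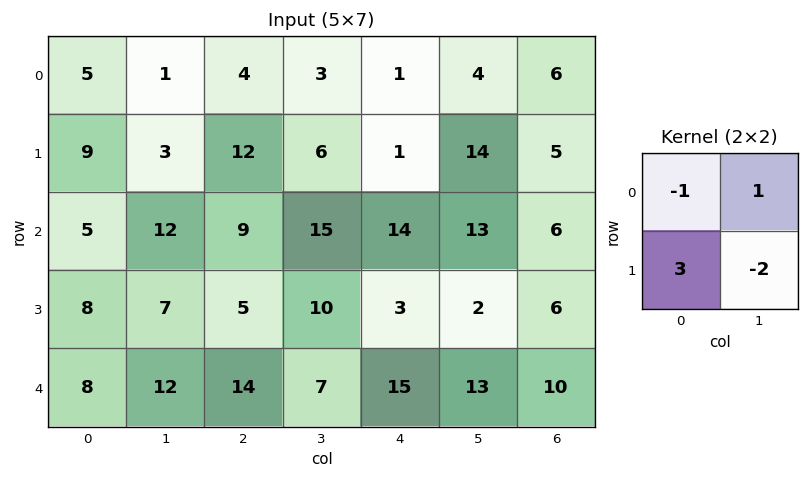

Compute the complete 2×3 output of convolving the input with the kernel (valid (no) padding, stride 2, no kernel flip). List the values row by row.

17 23 -22
17 1 4

Output[0,0]: The receptive field on the input at this output position is [5 1 / 9 3]. Elementwise product with the kernel and sum: 5·-1 + 1·1 + 9·3 + 3·-2.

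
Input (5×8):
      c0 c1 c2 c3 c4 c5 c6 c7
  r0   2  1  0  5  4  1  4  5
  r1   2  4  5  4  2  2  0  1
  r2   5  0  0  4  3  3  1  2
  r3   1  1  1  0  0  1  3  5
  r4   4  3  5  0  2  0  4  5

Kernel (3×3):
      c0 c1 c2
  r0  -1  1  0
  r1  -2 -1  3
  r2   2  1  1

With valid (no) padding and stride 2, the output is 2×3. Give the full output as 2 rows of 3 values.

Output[0,0]: The receptive field on the input at this output position is [2 1 0 / 2 4 5 / 5 0 0]. Elementwise product with the kernel and sum: 2·-1 + 1·1 + 2·-2 + 4·-1 + 5·3 + 5·2 + 0·1 + 0·1.

16 4 1
11 14 16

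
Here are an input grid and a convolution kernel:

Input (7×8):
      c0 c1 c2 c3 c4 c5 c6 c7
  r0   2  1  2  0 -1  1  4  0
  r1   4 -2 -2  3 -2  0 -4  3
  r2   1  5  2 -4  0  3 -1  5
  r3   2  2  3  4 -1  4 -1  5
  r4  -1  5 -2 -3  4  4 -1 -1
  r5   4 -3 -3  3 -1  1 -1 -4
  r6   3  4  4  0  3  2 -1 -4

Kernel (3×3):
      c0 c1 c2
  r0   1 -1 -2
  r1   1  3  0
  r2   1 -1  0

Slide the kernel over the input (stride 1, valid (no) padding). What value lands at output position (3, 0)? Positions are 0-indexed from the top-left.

15

The receptive field on the input at this output position is [2 2 3 / -1 5 -2 / 4 -3 -3]. Elementwise product with the kernel and sum: 2·1 + 2·-1 + 3·-2 + -1·1 + 5·3 + 4·1 + -3·-1.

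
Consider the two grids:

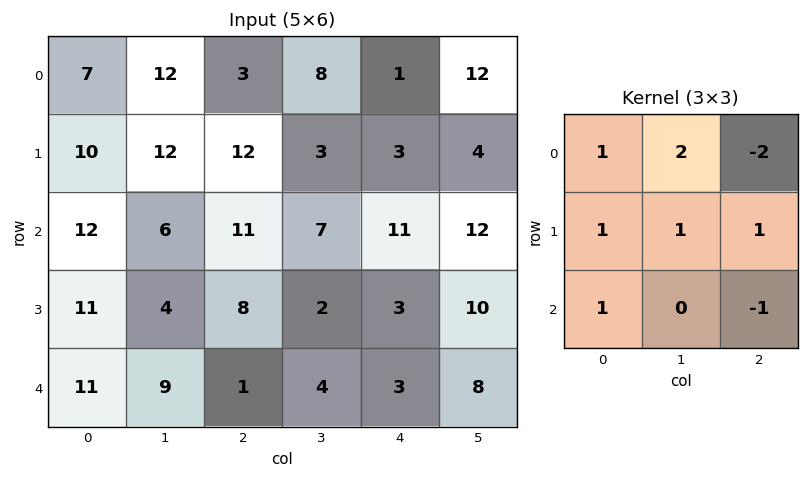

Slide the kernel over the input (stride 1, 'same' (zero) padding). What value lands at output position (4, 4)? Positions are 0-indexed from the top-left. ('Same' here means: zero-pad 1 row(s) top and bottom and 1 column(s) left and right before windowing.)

3

The receptive field on the zero-padded input at this output position is [2 3 10 / 4 3 8 / 0 0 0]. Elementwise product with the kernel and sum: 2·1 + 3·2 + 10·-2 + 4·1 + 3·1 + 8·1 + 0·1 + 0·-1.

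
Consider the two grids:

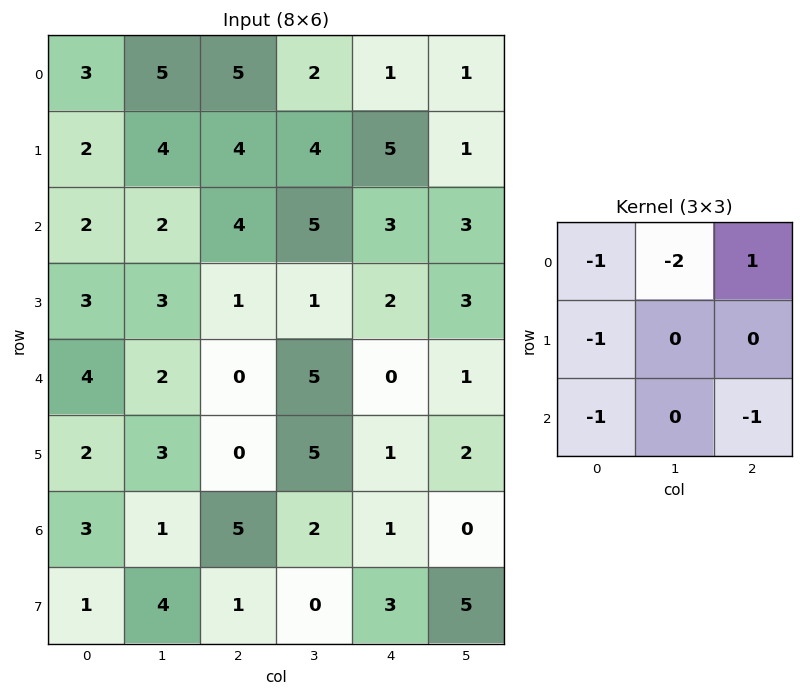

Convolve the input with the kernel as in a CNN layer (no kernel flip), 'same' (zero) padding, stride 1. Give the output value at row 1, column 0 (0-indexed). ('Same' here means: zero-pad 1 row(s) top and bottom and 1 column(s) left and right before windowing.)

-3

The receptive field on the zero-padded input at this output position is [0 3 5 / 0 2 4 / 0 2 2]. Elementwise product with the kernel and sum: 0·-1 + 3·-2 + 5·1 + 0·-1 + 0·-1 + 2·-1.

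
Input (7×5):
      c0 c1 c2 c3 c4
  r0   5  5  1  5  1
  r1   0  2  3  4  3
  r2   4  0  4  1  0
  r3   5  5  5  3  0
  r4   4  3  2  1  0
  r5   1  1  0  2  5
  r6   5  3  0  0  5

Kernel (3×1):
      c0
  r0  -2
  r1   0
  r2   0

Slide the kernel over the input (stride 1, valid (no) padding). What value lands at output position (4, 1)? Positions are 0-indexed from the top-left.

-6

The receptive field on the input at this output position is [3 / 1 / 3]. Elementwise product with the kernel and sum: 3·-2.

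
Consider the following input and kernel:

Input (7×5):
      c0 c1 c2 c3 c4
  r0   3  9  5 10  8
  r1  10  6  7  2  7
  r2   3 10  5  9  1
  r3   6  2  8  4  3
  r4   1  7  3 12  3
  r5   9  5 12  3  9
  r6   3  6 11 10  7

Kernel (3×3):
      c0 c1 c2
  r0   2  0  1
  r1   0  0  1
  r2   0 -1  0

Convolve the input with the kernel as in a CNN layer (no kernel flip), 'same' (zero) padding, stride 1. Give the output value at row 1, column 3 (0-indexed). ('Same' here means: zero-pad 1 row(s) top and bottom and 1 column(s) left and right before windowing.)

The receptive field on the zero-padded input at this output position is [5 10 8 / 7 2 7 / 5 9 1]. Elementwise product with the kernel and sum: 5·2 + 8·1 + 7·1 + 9·-1.

16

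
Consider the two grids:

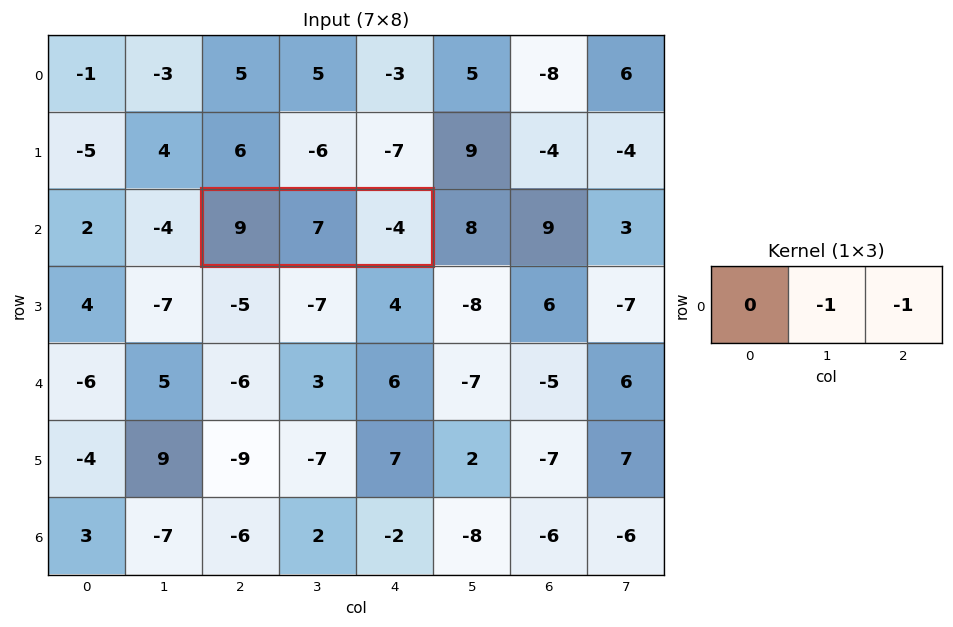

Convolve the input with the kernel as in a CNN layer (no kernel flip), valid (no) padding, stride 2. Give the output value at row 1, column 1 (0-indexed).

-3

The receptive field on the input at this output position is [9 7 -4]. Elementwise product with the kernel and sum: 7·-1 + -4·-1.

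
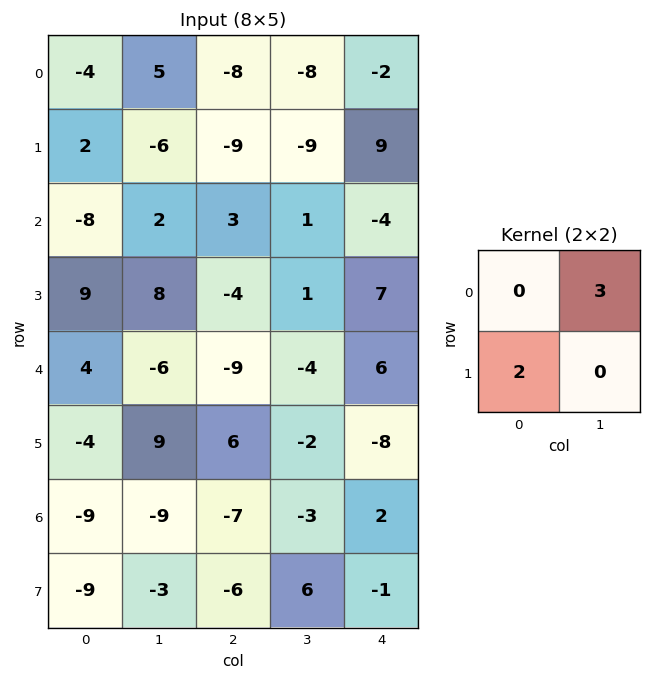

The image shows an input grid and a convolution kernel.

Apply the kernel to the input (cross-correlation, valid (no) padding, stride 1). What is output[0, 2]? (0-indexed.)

The receptive field on the input at this output position is [-8 -8 / -9 -9]. Elementwise product with the kernel and sum: -8·3 + -9·2.

-42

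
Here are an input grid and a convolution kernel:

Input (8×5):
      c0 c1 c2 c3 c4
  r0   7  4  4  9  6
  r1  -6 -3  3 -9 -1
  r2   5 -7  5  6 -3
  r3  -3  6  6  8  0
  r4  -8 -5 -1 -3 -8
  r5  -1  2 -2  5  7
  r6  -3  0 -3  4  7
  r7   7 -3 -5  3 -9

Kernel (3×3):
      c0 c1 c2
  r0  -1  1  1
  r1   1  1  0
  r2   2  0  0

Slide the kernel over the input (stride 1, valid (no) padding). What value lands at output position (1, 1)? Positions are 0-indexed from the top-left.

7

The receptive field on the input at this output position is [-3 3 -9 / -7 5 6 / 6 6 8]. Elementwise product with the kernel and sum: -3·-1 + 3·1 + -9·1 + -7·1 + 5·1 + 6·2.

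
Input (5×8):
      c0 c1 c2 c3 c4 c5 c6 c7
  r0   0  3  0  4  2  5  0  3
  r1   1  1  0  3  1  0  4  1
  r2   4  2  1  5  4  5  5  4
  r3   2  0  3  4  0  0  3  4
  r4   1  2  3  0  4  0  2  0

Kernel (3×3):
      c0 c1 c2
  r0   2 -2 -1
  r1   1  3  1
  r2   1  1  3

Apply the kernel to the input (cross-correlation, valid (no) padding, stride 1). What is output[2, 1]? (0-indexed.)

The receptive field on the input at this output position is [2 1 5 / 0 3 4 / 2 3 0]. Elementwise product with the kernel and sum: 2·2 + 1·-2 + 5·-1 + 0·1 + 3·3 + 4·1 + 2·1 + 3·1 + 0·3.

15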